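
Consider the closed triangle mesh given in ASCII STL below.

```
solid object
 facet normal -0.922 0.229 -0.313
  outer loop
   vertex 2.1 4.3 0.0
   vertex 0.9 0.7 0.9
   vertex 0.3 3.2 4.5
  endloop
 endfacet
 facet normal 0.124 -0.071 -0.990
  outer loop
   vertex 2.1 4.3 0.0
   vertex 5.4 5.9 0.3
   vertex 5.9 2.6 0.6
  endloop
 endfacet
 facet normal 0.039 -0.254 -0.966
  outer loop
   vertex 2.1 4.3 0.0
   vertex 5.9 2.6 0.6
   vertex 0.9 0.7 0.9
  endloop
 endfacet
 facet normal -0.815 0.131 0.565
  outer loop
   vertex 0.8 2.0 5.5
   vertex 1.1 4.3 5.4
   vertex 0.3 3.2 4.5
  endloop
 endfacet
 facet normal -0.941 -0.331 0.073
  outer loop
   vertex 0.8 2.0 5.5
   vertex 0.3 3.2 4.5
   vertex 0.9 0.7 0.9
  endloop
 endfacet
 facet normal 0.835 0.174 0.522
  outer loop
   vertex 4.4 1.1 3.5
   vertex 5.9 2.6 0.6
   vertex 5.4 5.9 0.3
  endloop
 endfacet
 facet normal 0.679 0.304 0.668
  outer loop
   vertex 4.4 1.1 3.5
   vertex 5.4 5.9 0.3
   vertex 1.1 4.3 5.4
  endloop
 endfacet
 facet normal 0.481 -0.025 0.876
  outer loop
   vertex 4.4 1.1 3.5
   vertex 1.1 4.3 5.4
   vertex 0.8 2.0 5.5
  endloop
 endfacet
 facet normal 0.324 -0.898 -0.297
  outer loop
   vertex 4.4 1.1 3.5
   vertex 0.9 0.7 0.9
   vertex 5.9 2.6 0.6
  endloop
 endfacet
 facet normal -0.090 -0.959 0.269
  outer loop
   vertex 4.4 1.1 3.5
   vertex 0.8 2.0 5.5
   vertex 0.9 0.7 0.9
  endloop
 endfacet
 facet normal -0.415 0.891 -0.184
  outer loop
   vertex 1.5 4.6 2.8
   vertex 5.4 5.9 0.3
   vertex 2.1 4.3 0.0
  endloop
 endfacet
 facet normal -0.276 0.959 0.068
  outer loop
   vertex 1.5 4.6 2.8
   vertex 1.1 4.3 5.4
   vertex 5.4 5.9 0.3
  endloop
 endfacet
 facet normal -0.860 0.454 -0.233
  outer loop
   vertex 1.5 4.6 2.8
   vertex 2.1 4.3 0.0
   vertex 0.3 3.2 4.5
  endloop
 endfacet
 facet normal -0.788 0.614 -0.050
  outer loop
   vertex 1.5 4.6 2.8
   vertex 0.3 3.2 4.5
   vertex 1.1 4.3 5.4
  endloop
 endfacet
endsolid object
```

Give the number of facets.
14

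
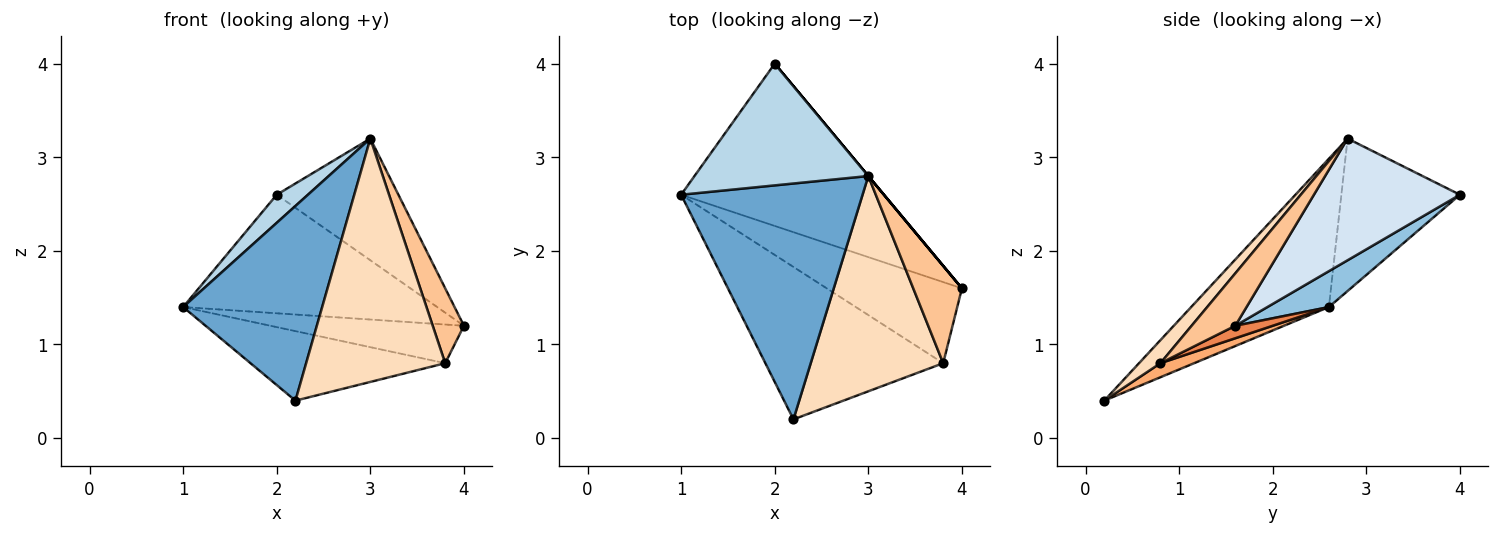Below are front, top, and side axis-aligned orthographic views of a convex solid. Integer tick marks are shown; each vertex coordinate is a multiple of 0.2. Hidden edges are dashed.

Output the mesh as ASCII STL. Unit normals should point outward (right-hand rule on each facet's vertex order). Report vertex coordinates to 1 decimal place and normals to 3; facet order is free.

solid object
 facet normal -0.533 -0.538 0.652
  outer loop
   vertex 3.0 2.8 3.2
   vertex 1.0 2.6 1.4
   vertex 2.2 0.2 0.4
  endloop
 endfacet
 facet normal 0.141 0.584 -0.799
  outer loop
   vertex 2.0 4.0 2.6
   vertex 4.0 1.6 1.2
   vertex 1.0 2.6 1.4
  endloop
 endfacet
 facet normal -0.650 -0.171 0.741
  outer loop
   vertex 2.0 4.0 2.6
   vertex 1.0 2.6 1.4
   vertex 3.0 2.8 3.2
  endloop
 endfacet
 facet normal 0.768 0.640 0.000
  outer loop
   vertex 2.0 4.0 2.6
   vertex 3.0 2.8 3.2
   vertex 4.0 1.6 1.2
  endloop
 endfacet
 facet normal 0.083 0.429 -0.899
  outer loop
   vertex 3.8 0.8 0.8
   vertex 1.0 2.6 1.4
   vertex 4.0 1.6 1.2
  endloop
 endfacet
 facet normal 0.072 0.414 -0.907
  outer loop
   vertex 3.8 0.8 0.8
   vertex 2.2 0.2 0.4
   vertex 1.0 2.6 1.4
  endloop
 endfacet
 facet normal 0.649 -0.464 0.603
  outer loop
   vertex 3.8 0.8 0.8
   vertex 4.0 1.6 1.2
   vertex 3.0 2.8 3.2
  endloop
 endfacet
 facet normal 0.114 -0.744 0.658
  outer loop
   vertex 3.8 0.8 0.8
   vertex 3.0 2.8 3.2
   vertex 2.2 0.2 0.4
  endloop
 endfacet
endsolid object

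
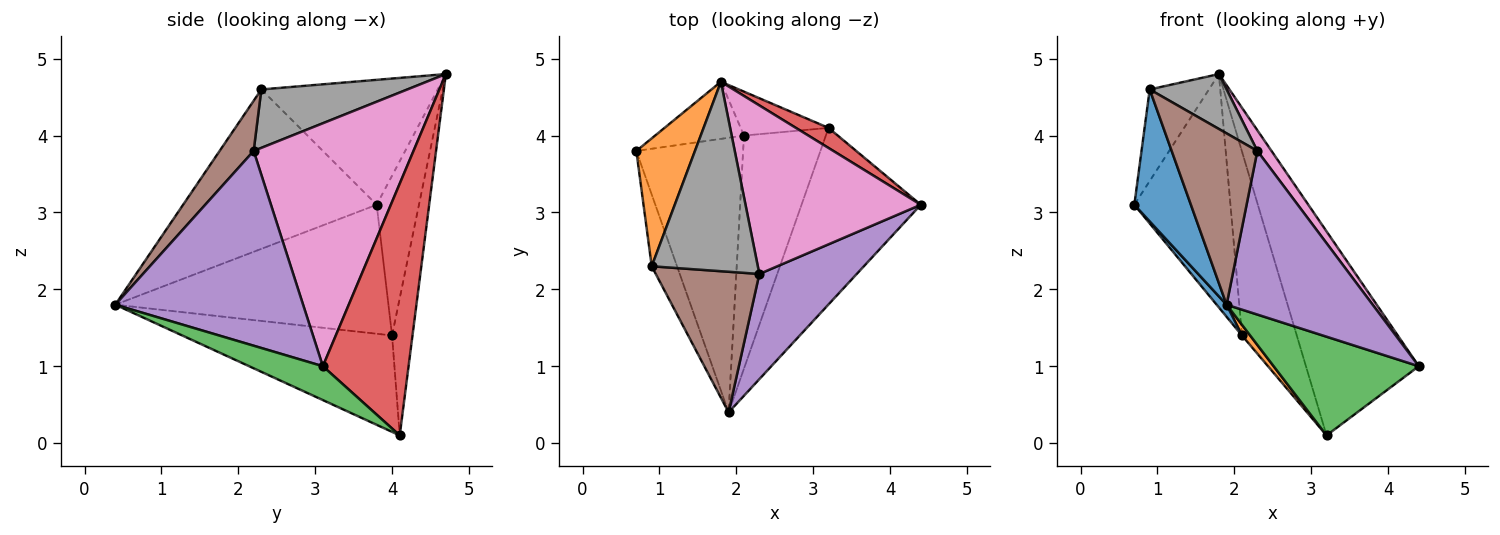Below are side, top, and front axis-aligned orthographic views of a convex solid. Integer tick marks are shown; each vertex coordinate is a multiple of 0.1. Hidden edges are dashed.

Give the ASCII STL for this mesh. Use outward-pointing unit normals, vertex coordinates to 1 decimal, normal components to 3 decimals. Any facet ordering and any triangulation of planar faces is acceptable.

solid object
 facet normal -0.949 -0.277 -0.151
  outer loop
   vertex 0.9 2.3 4.6
   vertex 0.7 3.8 3.1
   vertex 1.9 0.4 1.8
  endloop
 endfacet
 facet normal -0.866 0.291 0.406
  outer loop
   vertex 0.9 2.3 4.6
   vertex 1.8 4.7 4.8
   vertex 0.7 3.8 3.1
  endloop
 endfacet
 facet normal 0.241 -0.474 -0.847
  outer loop
   vertex 3.2 4.1 0.1
   vertex 4.4 3.1 1.0
   vertex 1.9 0.4 1.8
  endloop
 endfacet
 facet normal 0.603 0.794 0.078
  outer loop
   vertex 3.2 4.1 0.1
   vertex 1.8 4.7 4.8
   vertex 4.4 3.1 1.0
  endloop
 endfacet
 facet normal 0.734 -0.571 0.367
  outer loop
   vertex 2.3 2.2 3.8
   vertex 1.9 0.4 1.8
   vertex 4.4 3.1 1.0
  endloop
 endfacet
 facet normal 0.294 -0.739 0.606
  outer loop
   vertex 2.3 2.2 3.8
   vertex 0.9 2.3 4.6
   vertex 1.9 0.4 1.8
  endloop
 endfacet
 facet normal 0.809 -0.072 0.584
  outer loop
   vertex 2.3 2.2 3.8
   vertex 4.4 3.1 1.0
   vertex 1.8 4.7 4.8
  endloop
 endfacet
 facet normal 0.468 -0.246 0.849
  outer loop
   vertex 2.3 2.2 3.8
   vertex 1.8 4.7 4.8
   vertex 0.9 2.3 4.6
  endloop
 endfacet
 facet normal -0.393 0.893 -0.219
  outer loop
   vertex 2.1 4.0 1.4
   vertex 0.7 3.8 3.1
   vertex 1.8 4.7 4.8
  endloop
 endfacet
 facet normal -0.341 0.914 -0.218
  outer loop
   vertex 2.1 4.0 1.4
   vertex 1.8 4.7 4.8
   vertex 3.2 4.1 0.1
  endloop
 endfacet
 facet normal -0.770 -0.028 -0.637
  outer loop
   vertex 2.1 4.0 1.4
   vertex 1.9 0.4 1.8
   vertex 0.7 3.8 3.1
  endloop
 endfacet
 facet normal -0.762 -0.030 -0.647
  outer loop
   vertex 2.1 4.0 1.4
   vertex 3.2 4.1 0.1
   vertex 1.9 0.4 1.8
  endloop
 endfacet
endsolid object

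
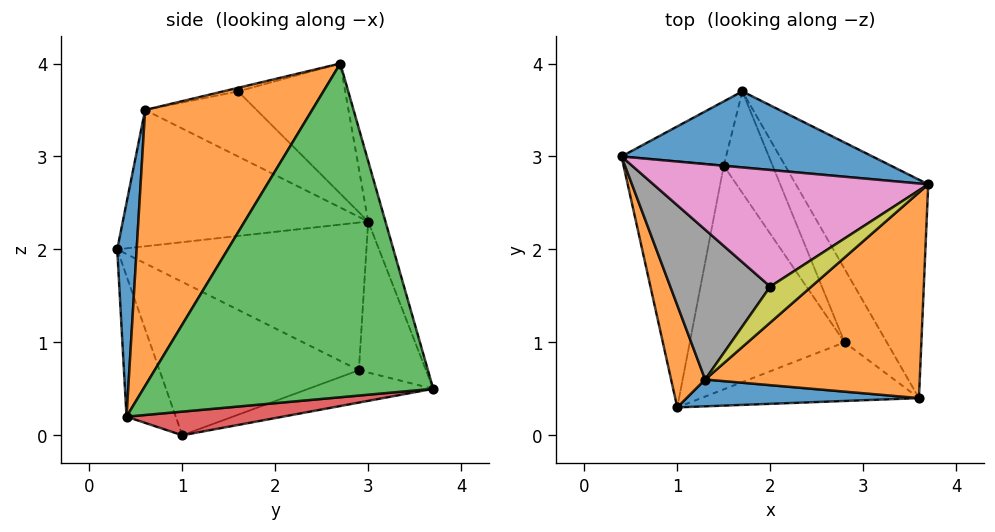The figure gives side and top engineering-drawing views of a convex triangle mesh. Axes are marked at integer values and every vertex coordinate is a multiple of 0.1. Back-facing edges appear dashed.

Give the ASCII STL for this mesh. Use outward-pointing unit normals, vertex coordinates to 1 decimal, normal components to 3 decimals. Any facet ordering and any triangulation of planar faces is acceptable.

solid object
 facet normal -0.075 0.947 0.314
  outer loop
   vertex 1.7 3.7 0.5
   vertex 0.4 3.0 2.3
   vertex 3.7 2.7 4.0
  endloop
 endfacet
 facet normal -0.943 -0.236 0.236
  outer loop
   vertex 1.3 0.6 3.5
   vertex 0.4 3.0 2.3
   vertex 1.0 0.3 2.0
  endloop
 endfacet
 facet normal -0.687 -0.215 -0.694
  outer loop
   vertex 1.5 2.9 0.7
   vertex 2.8 1.0 0.0
   vertex 1.0 0.3 2.0
  endloop
 endfacet
 facet normal -0.551 -0.070 -0.832
  outer loop
   vertex 1.5 2.9 0.7
   vertex 1.7 3.7 0.5
   vertex 2.8 1.0 0.0
  endloop
 endfacet
 facet normal -0.822 -0.121 -0.557
  outer loop
   vertex 1.5 2.9 0.7
   vertex 1.0 0.3 2.0
   vertex 0.4 3.0 2.3
  endloop
 endfacet
 facet normal -0.821 0.063 -0.568
  outer loop
   vertex 1.5 2.9 0.7
   vertex 0.4 3.0 2.3
   vertex 1.7 3.7 0.5
  endloop
 endfacet
 facet normal -0.395 0.383 0.835
  outer loop
   vertex 2.0 1.6 3.7
   vertex 3.7 2.7 4.0
   vertex 0.4 3.0 2.3
  endloop
 endfacet
 facet normal -0.534 0.210 0.819
  outer loop
   vertex 2.0 1.6 3.7
   vertex 0.4 3.0 2.3
   vertex 1.3 0.6 3.5
  endloop
 endfacet
 facet normal -0.085 -0.138 0.987
  outer loop
   vertex 2.0 1.6 3.7
   vertex 1.3 0.6 3.5
   vertex 3.7 2.7 4.0
  endloop
 endfacet
 facet normal -0.383 -0.708 -0.593
  outer loop
   vertex 3.6 0.4 0.2
   vertex 1.0 0.3 2.0
   vertex 2.8 1.0 0.0
  endloop
 endfacet
 facet normal 0.151 -0.975 0.165
  outer loop
   vertex 3.6 0.4 0.2
   vertex 1.3 0.6 3.5
   vertex 1.0 0.3 2.0
  endloop
 endfacet
 facet normal 0.545 -0.724 0.424
  outer loop
   vertex 3.6 0.4 0.2
   vertex 3.7 2.7 4.0
   vertex 1.3 0.6 3.5
  endloop
 endfacet
 facet normal 0.808 0.494 -0.320
  outer loop
   vertex 3.6 0.4 0.2
   vertex 1.7 3.7 0.5
   vertex 3.7 2.7 4.0
  endloop
 endfacet
 facet normal 0.460 0.339 -0.821
  outer loop
   vertex 3.6 0.4 0.2
   vertex 2.8 1.0 0.0
   vertex 1.7 3.7 0.5
  endloop
 endfacet
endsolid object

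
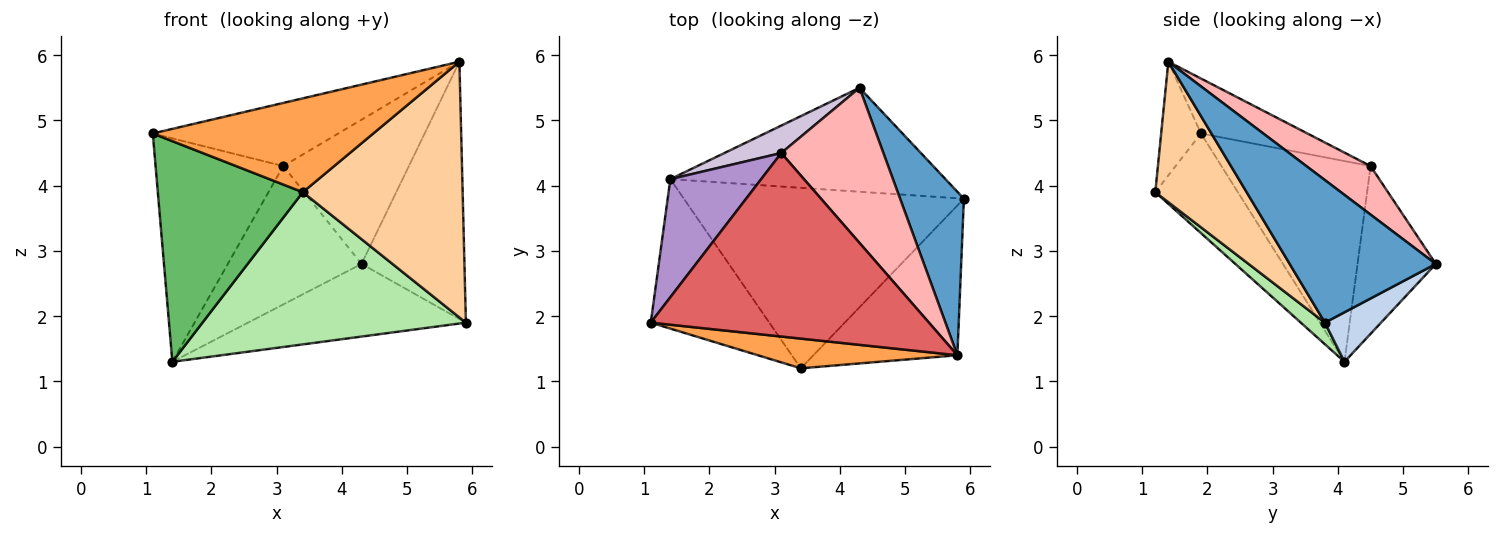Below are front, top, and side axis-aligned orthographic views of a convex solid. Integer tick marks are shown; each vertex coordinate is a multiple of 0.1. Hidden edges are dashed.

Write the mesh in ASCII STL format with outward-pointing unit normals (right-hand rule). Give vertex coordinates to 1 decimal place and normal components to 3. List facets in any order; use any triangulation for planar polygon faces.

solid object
 facet normal 0.768 0.541 0.344
  outer loop
   vertex 4.3 5.5 2.8
   vertex 5.8 1.4 5.9
   vertex 5.9 3.8 1.9
  endloop
 endfacet
 facet normal 0.146 0.567 -0.811
  outer loop
   vertex 1.4 4.1 1.3
   vertex 4.3 5.5 2.8
   vertex 5.9 3.8 1.9
  endloop
 endfacet
 facet normal -0.170 -0.940 0.297
  outer loop
   vertex 3.4 1.2 3.9
   vertex 5.8 1.4 5.9
   vertex 1.1 1.9 4.8
  endloop
 endfacet
 facet normal 0.442 -0.774 -0.453
  outer loop
   vertex 3.4 1.2 3.9
   vertex 5.9 3.8 1.9
   vertex 5.8 1.4 5.9
  endloop
 endfacet
 facet normal -0.426 -0.749 -0.507
  outer loop
   vertex 3.4 1.2 3.9
   vertex 1.1 1.9 4.8
   vertex 1.4 4.1 1.3
  endloop
 endfacet
 facet normal 0.059 -0.644 -0.763
  outer loop
   vertex 3.4 1.2 3.9
   vertex 1.4 4.1 1.3
   vertex 5.9 3.8 1.9
  endloop
 endfacet
 facet normal -0.184 0.320 0.930
  outer loop
   vertex 3.1 4.5 4.3
   vertex 1.1 1.9 4.8
   vertex 5.8 1.4 5.9
  endloop
 endfacet
 facet normal 0.329 0.643 0.692
  outer loop
   vertex 3.1 4.5 4.3
   vertex 5.8 1.4 5.9
   vertex 4.3 5.5 2.8
  endloop
 endfacet
 facet normal -0.718 0.615 0.325
  outer loop
   vertex 3.1 4.5 4.3
   vertex 1.4 4.1 1.3
   vertex 1.1 1.9 4.8
  endloop
 endfacet
 facet normal -0.498 0.851 0.169
  outer loop
   vertex 3.1 4.5 4.3
   vertex 4.3 5.5 2.8
   vertex 1.4 4.1 1.3
  endloop
 endfacet
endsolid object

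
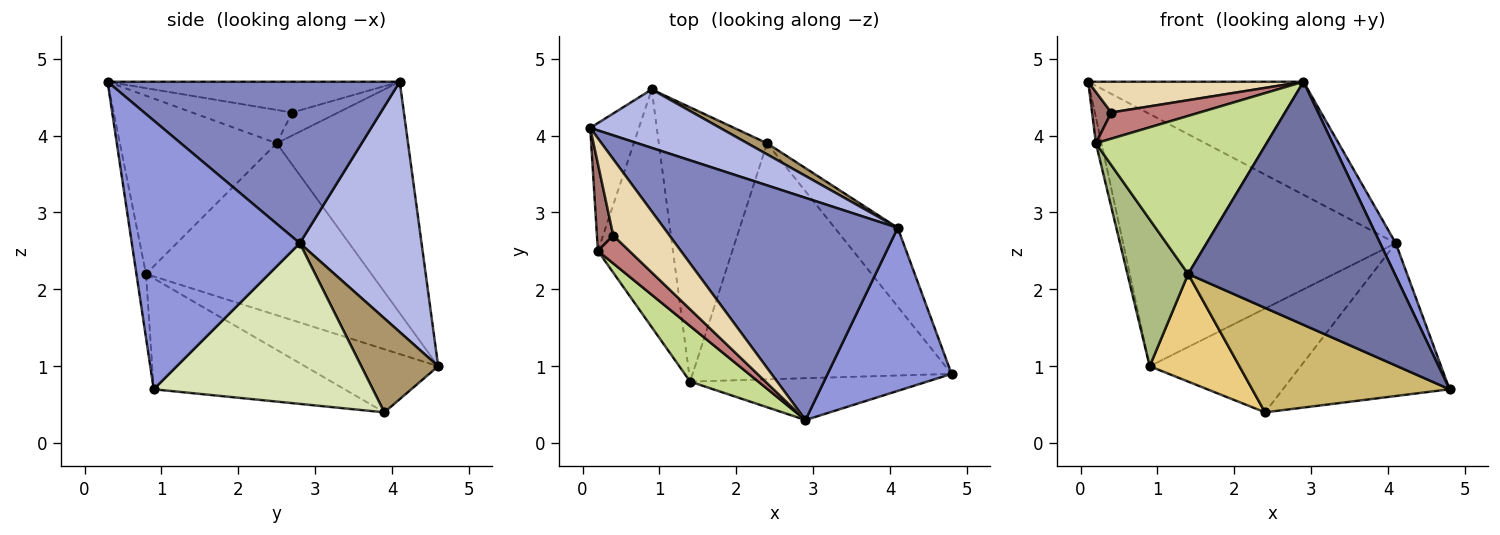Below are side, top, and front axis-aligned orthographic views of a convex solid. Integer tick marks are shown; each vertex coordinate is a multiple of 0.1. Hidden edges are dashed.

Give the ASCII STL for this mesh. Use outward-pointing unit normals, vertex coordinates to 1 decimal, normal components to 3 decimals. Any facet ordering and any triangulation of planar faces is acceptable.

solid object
 facet normal -0.046 -0.984 -0.169
  outer loop
   vertex 1.4 0.8 2.2
   vertex 4.8 0.9 0.7
   vertex 2.9 0.3 4.7
  endloop
 endfacet
 facet normal 0.524 0.386 0.759
  outer loop
   vertex 4.1 2.8 2.6
   vertex 0.1 4.1 4.7
   vertex 2.9 0.3 4.7
  endloop
 endfacet
 facet normal 0.905 -0.084 0.417
  outer loop
   vertex 4.1 2.8 2.6
   vertex 2.9 0.3 4.7
   vertex 4.8 0.9 0.7
  endloop
 endfacet
 facet normal 0.399 0.893 0.207
  outer loop
   vertex 4.1 2.8 2.6
   vertex 0.9 4.6 1.0
   vertex 0.1 4.1 4.7
  endloop
 endfacet
 facet normal -0.978 0.042 -0.206
  outer loop
   vertex 0.2 2.5 3.9
   vertex 0.1 4.1 4.7
   vertex 0.9 4.6 1.0
  endloop
 endfacet
 facet normal -0.890 -0.240 -0.388
  outer loop
   vertex 0.2 2.5 3.9
   vertex 0.9 4.6 1.0
   vertex 1.4 0.8 2.2
  endloop
 endfacet
 facet normal -0.655 -0.713 0.250
  outer loop
   vertex 0.2 2.5 3.9
   vertex 1.4 0.8 2.2
   vertex 2.9 0.3 4.7
  endloop
 endfacet
 facet normal 0.760 0.578 -0.298
  outer loop
   vertex 2.4 3.9 0.4
   vertex 4.1 2.8 2.6
   vertex 4.8 0.9 0.7
  endloop
 endfacet
 facet normal 0.452 0.887 0.094
  outer loop
   vertex 2.4 3.9 0.4
   vertex 0.9 4.6 1.0
   vertex 4.1 2.8 2.6
  endloop
 endfacet
 facet normal -0.365 -0.377 -0.852
  outer loop
   vertex 2.4 3.9 0.4
   vertex 4.8 0.9 0.7
   vertex 1.4 0.8 2.2
  endloop
 endfacet
 facet normal -0.477 -0.321 -0.818
  outer loop
   vertex 2.4 3.9 0.4
   vertex 1.4 0.8 2.2
   vertex 0.9 4.6 1.0
  endloop
 endfacet
 facet normal -0.452 -0.333 0.827
  outer loop
   vertex 0.4 2.7 4.3
   vertex 2.9 0.3 4.7
   vertex 0.1 4.1 4.7
  endloop
 endfacet
 facet normal -0.773 -0.322 0.547
  outer loop
   vertex 0.4 2.7 4.3
   vertex 0.1 4.1 4.7
   vertex 0.2 2.5 3.9
  endloop
 endfacet
 facet normal -0.612 -0.541 0.577
  outer loop
   vertex 0.4 2.7 4.3
   vertex 0.2 2.5 3.9
   vertex 2.9 0.3 4.7
  endloop
 endfacet
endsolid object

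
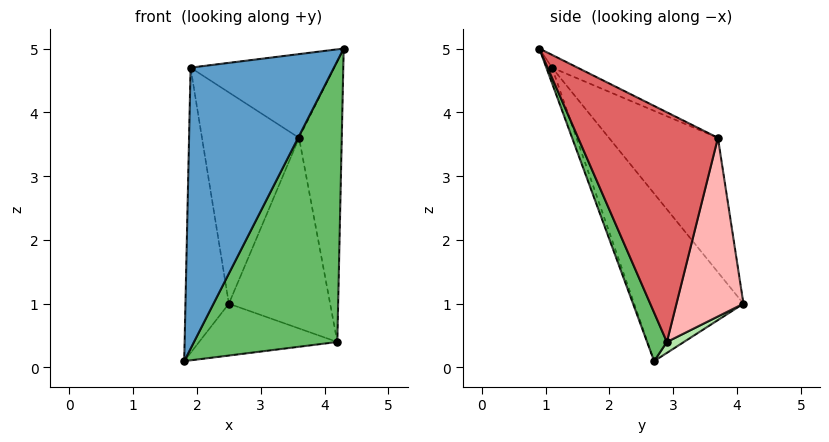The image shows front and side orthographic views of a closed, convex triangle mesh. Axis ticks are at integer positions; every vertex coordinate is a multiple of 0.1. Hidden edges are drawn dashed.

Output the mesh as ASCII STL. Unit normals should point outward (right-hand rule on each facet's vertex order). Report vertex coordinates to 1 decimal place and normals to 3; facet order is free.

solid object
 facet normal -0.038 -0.944 -0.328
  outer loop
   vertex 1.9 1.1 4.7
   vertex 1.8 2.7 0.1
   vertex 4.3 0.9 5.0
  endloop
 endfacet
 facet normal -0.077 0.431 0.899
  outer loop
   vertex 1.9 1.1 4.7
   vertex 4.3 0.9 5.0
   vertex 3.6 3.7 3.6
  endloop
 endfacet
 facet normal -0.919 0.365 0.147
  outer loop
   vertex 1.9 1.1 4.7
   vertex 2.5 4.1 1.0
   vertex 1.8 2.7 0.1
  endloop
 endfacet
 facet normal -0.689 0.614 0.386
  outer loop
   vertex 1.9 1.1 4.7
   vertex 3.6 3.7 3.6
   vertex 2.5 4.1 1.0
  endloop
 endfacet
 facet normal 0.125 -0.909 -0.398
  outer loop
   vertex 4.2 2.9 0.4
   vertex 4.3 0.9 5.0
   vertex 1.8 2.7 0.1
  endloop
 endfacet
 facet normal 0.064 0.517 -0.854
  outer loop
   vertex 4.2 2.9 0.4
   vertex 1.8 2.7 0.1
   vertex 2.5 4.1 1.0
  endloop
 endfacet
 facet normal 0.951 0.291 0.106
  outer loop
   vertex 4.2 2.9 0.4
   vertex 3.6 3.7 3.6
   vertex 4.3 0.9 5.0
  endloop
 endfacet
 facet normal 0.549 0.829 -0.105
  outer loop
   vertex 4.2 2.9 0.4
   vertex 2.5 4.1 1.0
   vertex 3.6 3.7 3.6
  endloop
 endfacet
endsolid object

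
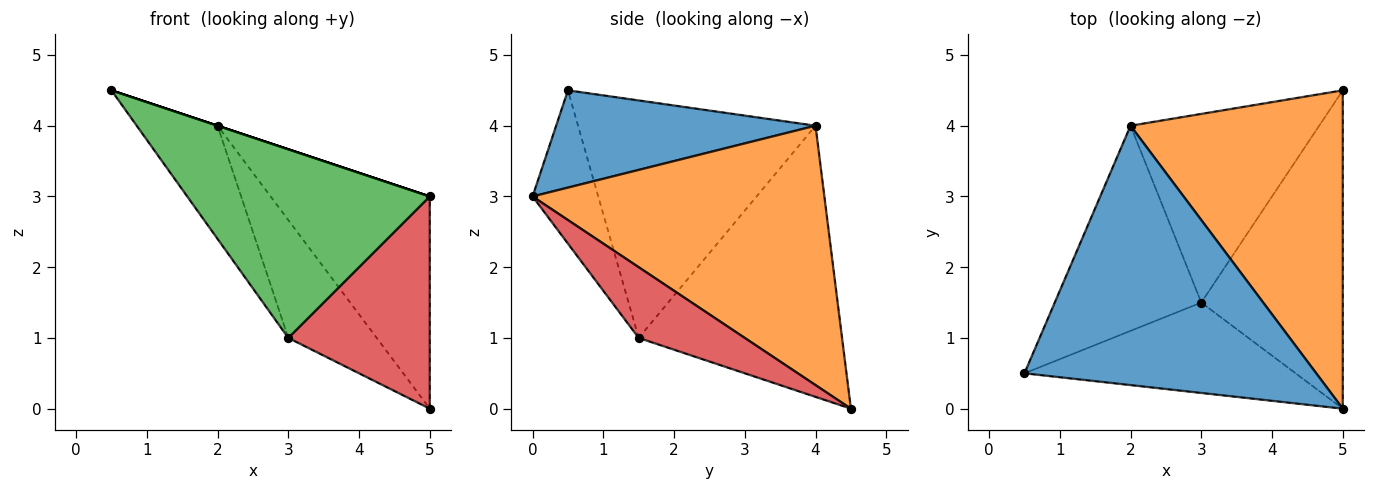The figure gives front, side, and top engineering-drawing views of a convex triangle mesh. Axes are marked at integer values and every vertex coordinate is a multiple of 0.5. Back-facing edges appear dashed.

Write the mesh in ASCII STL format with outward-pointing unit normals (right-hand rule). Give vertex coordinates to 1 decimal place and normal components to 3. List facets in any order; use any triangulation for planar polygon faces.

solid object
 facet normal 0.316 0.000 0.949
  outer loop
   vertex 2.0 4.0 4.0
   vertex 0.5 0.5 4.5
   vertex 5.0 0.0 3.0
  endloop
 endfacet
 facet normal 0.713 0.389 0.583
  outer loop
   vertex 2.0 4.0 4.0
   vertex 5.0 0.0 3.0
   vertex 5.0 4.5 0.0
  endloop
 endfacet
 facet normal -0.237 -0.876 -0.420
  outer loop
   vertex 3.0 1.5 1.0
   vertex 5.0 0.0 3.0
   vertex 0.5 0.5 4.5
  endloop
 endfacet
 facet normal 0.384 -0.512 -0.768
  outer loop
   vertex 3.0 1.5 1.0
   vertex 5.0 4.5 0.0
   vertex 5.0 0.0 3.0
  endloop
 endfacet
 facet normal -0.817 0.278 -0.504
  outer loop
   vertex 3.0 1.5 1.0
   vertex 0.5 0.5 4.5
   vertex 2.0 4.0 4.0
  endloop
 endfacet
 facet normal -0.773 0.336 -0.538
  outer loop
   vertex 3.0 1.5 1.0
   vertex 2.0 4.0 4.0
   vertex 5.0 4.5 0.0
  endloop
 endfacet
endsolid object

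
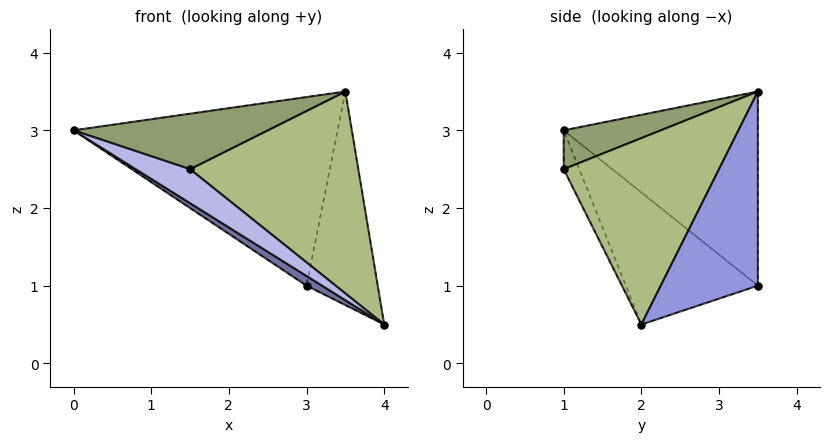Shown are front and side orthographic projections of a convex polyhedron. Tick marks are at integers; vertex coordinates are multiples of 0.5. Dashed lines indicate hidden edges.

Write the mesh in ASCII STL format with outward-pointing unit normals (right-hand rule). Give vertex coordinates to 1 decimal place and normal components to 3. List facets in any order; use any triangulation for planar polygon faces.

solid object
 facet normal -0.518 -0.061 -0.853
  outer loop
   vertex 3.0 3.5 1.0
   vertex 4.0 2.0 0.5
   vertex 0.0 1.0 3.0
  endloop
 endfacet
 facet normal -0.588 0.800 0.118
  outer loop
   vertex 3.5 3.5 3.5
   vertex 3.0 3.5 1.0
   vertex 0.0 1.0 3.0
  endloop
 endfacet
 facet normal 0.796 0.584 -0.159
  outer loop
   vertex 3.5 3.5 3.5
   vertex 4.0 2.0 0.5
   vertex 3.0 3.5 1.0
  endloop
 endfacet
 facet normal -0.212 -0.742 -0.636
  outer loop
   vertex 1.5 1.0 2.5
   vertex 0.0 1.0 3.0
   vertex 4.0 2.0 0.5
  endloop
 endfacet
 facet normal 0.267 -0.535 0.802
  outer loop
   vertex 1.5 1.0 2.5
   vertex 3.5 3.5 3.5
   vertex 0.0 1.0 3.0
  endloop
 endfacet
 facet normal 0.611 -0.662 0.433
  outer loop
   vertex 1.5 1.0 2.5
   vertex 4.0 2.0 0.5
   vertex 3.5 3.5 3.5
  endloop
 endfacet
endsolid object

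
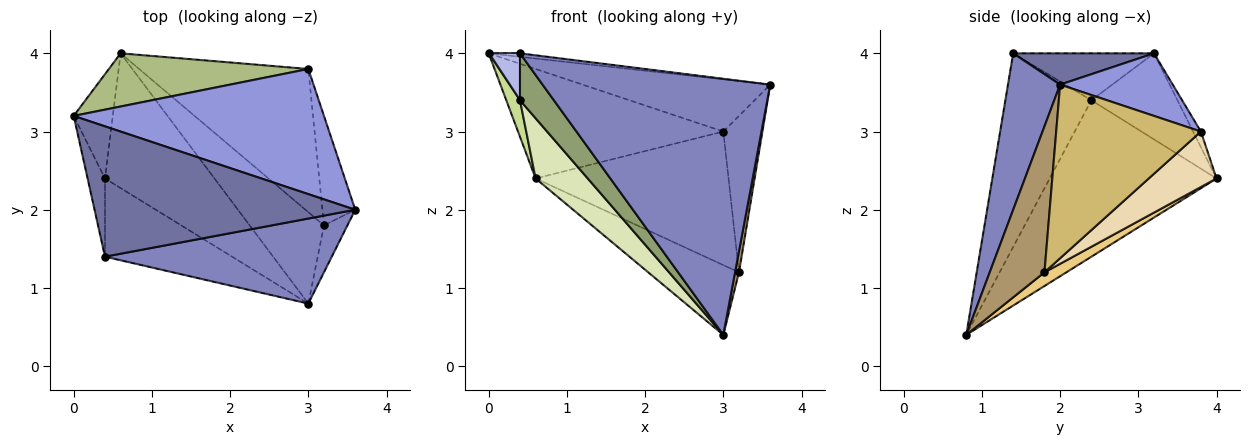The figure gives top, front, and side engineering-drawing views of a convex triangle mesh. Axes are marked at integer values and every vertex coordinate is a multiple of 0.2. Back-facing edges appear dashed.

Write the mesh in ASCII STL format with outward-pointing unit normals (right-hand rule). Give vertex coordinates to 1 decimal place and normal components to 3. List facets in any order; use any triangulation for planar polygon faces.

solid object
 facet normal 0.119 0.026 0.993
  outer loop
   vertex 0.4 1.4 4.0
   vertex 3.6 2.0 3.6
   vertex 0.0 3.2 4.0
  endloop
 endfacet
 facet normal 0.212 -0.927 0.308
  outer loop
   vertex 3.0 0.8 0.4
   vertex 3.6 2.0 3.6
   vertex 0.4 1.4 4.0
  endloop
 endfacet
 facet normal 0.225 0.375 0.899
  outer loop
   vertex 3.0 3.8 3.0
   vertex 0.0 3.2 4.0
   vertex 3.6 2.0 3.6
  endloop
 endfacet
 facet normal -0.918 -0.204 -0.340
  outer loop
   vertex 0.4 2.4 3.4
   vertex 0.4 1.4 4.0
   vertex 0.0 3.2 4.0
  endloop
 endfacet
 facet normal -0.794 -0.313 -0.521
  outer loop
   vertex 0.4 2.4 3.4
   vertex 3.0 0.8 0.4
   vertex 0.4 1.4 4.0
  endloop
 endfacet
 facet normal -0.034 0.899 0.437
  outer loop
   vertex 0.6 4.0 2.4
   vertex 0.0 3.2 4.0
   vertex 3.0 3.8 3.0
  endloop
 endfacet
 facet normal -0.901 -0.143 -0.410
  outer loop
   vertex 0.6 4.0 2.4
   vertex 0.4 2.4 3.4
   vertex 0.0 3.2 4.0
  endloop
 endfacet
 facet normal -0.794 -0.248 -0.556
  outer loop
   vertex 0.6 4.0 2.4
   vertex 3.0 0.8 0.4
   vertex 0.4 2.4 3.4
  endloop
 endfacet
 facet normal 0.985 -0.070 -0.158
  outer loop
   vertex 3.2 1.8 1.2
   vertex 3.6 2.0 3.6
   vertex 3.0 0.8 0.4
  endloop
 endfacet
 facet normal 0.950 0.257 -0.180
  outer loop
   vertex 3.2 1.8 1.2
   vertex 3.0 3.8 3.0
   vertex 3.6 2.0 3.6
  endloop
 endfacet
 facet normal 0.145 0.600 -0.787
  outer loop
   vertex 3.2 1.8 1.2
   vertex 3.0 0.8 0.4
   vertex 0.6 4.0 2.4
  endloop
 endfacet
 facet normal 0.233 0.663 -0.711
  outer loop
   vertex 3.2 1.8 1.2
   vertex 0.6 4.0 2.4
   vertex 3.0 3.8 3.0
  endloop
 endfacet
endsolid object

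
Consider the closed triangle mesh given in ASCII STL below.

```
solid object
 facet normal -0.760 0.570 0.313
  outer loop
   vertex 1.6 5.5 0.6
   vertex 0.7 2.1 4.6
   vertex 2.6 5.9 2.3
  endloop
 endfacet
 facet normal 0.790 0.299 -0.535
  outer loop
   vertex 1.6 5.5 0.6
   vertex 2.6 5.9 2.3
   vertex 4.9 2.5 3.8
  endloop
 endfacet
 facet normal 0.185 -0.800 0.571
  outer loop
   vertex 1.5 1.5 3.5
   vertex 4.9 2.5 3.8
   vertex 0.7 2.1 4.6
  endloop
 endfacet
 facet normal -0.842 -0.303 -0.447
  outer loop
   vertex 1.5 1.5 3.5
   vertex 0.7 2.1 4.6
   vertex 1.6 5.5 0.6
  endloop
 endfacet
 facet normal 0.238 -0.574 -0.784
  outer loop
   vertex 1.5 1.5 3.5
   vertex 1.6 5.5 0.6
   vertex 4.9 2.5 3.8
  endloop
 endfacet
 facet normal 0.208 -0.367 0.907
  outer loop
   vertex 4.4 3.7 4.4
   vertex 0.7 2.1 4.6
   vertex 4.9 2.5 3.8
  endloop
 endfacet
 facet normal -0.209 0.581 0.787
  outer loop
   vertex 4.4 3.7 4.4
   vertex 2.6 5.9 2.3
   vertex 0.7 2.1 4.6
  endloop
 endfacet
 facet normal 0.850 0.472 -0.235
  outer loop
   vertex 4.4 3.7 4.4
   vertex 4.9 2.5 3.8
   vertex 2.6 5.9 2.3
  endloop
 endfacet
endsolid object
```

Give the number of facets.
8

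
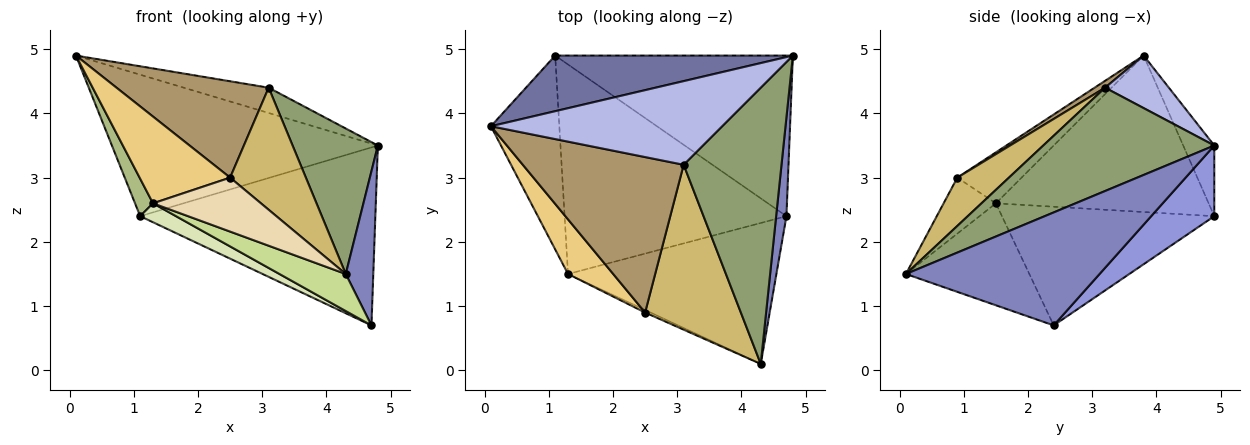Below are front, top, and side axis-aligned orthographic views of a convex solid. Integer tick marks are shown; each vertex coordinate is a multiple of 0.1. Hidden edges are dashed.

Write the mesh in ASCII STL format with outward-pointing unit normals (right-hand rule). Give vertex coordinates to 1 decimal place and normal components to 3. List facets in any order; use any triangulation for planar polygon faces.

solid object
 facet normal -0.108 0.925 0.364
  outer loop
   vertex 1.1 4.9 2.4
   vertex 0.1 3.8 4.9
   vertex 4.8 4.9 3.5
  endloop
 endfacet
 facet normal 0.986 -0.140 0.090
  outer loop
   vertex 4.7 2.4 0.7
   vertex 4.8 4.9 3.5
   vertex 4.3 0.1 1.5
  endloop
 endfacet
 facet normal 0.195 0.728 -0.657
  outer loop
   vertex 4.7 2.4 0.7
   vertex 1.1 4.9 2.4
   vertex 4.8 4.9 3.5
  endloop
 endfacet
 facet normal 0.212 0.283 0.935
  outer loop
   vertex 3.1 3.2 4.4
   vertex 4.8 4.9 3.5
   vertex 0.1 3.8 4.9
  endloop
 endfacet
 facet normal 0.683 -0.340 0.646
  outer loop
   vertex 3.1 3.2 4.4
   vertex 4.3 0.1 1.5
   vertex 4.8 4.9 3.5
  endloop
 endfacet
 facet normal -0.914 -0.077 -0.399
  outer loop
   vertex 1.3 1.5 2.6
   vertex 0.1 3.8 4.9
   vertex 1.1 4.9 2.4
  endloop
 endfacet
 facet normal -0.428 -0.230 -0.874
  outer loop
   vertex 1.3 1.5 2.6
   vertex 4.7 2.4 0.7
   vertex 4.3 0.1 1.5
  endloop
 endfacet
 facet normal -0.470 -0.079 -0.879
  outer loop
   vertex 1.3 1.5 2.6
   vertex 1.1 4.9 2.4
   vertex 4.7 2.4 0.7
  endloop
 endfacet
 facet normal 0.036 -0.526 0.849
  outer loop
   vertex 2.5 0.9 3.0
   vertex 3.1 3.2 4.4
   vertex 0.1 3.8 4.9
  endloop
 endfacet
 facet normal 0.376 -0.551 0.745
  outer loop
   vertex 2.5 0.9 3.0
   vertex 4.3 0.1 1.5
   vertex 3.1 3.2 4.4
  endloop
 endfacet
 facet normal -0.515 -0.725 0.457
  outer loop
   vertex 2.5 0.9 3.0
   vertex 0.1 3.8 4.9
   vertex 1.3 1.5 2.6
  endloop
 endfacet
 facet normal -0.435 -0.899 -0.043
  outer loop
   vertex 2.5 0.9 3.0
   vertex 1.3 1.5 2.6
   vertex 4.3 0.1 1.5
  endloop
 endfacet
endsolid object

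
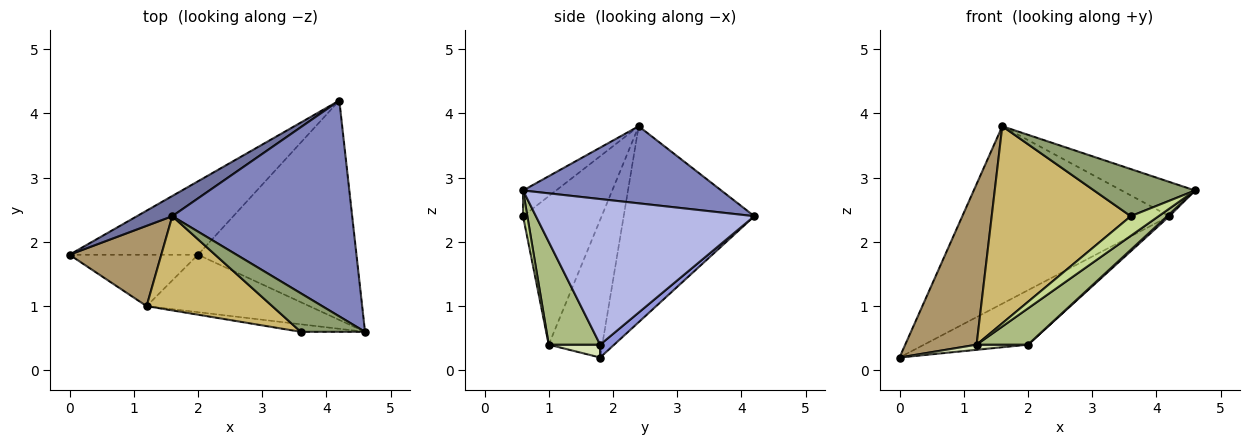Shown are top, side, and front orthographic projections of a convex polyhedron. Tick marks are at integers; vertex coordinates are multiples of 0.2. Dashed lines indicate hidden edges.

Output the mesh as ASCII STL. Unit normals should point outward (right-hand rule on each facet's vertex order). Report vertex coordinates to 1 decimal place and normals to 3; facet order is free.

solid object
 facet normal -0.531 0.842 0.096
  outer loop
   vertex 1.6 2.4 3.8
   vertex 4.2 4.2 2.4
   vertex 0.0 1.8 0.2
  endloop
 endfacet
 facet normal 0.390 0.144 0.910
  outer loop
   vertex 1.6 2.4 3.8
   vertex 4.6 0.6 2.8
   vertex 4.2 4.2 2.4
  endloop
 endfacet
 facet normal 0.080 0.594 -0.801
  outer loop
   vertex 2.0 1.8 0.4
   vertex 0.0 1.8 0.2
   vertex 4.2 4.2 2.4
  endloop
 endfacet
 facet normal 0.677 -0.007 -0.736
  outer loop
   vertex 2.0 1.8 0.4
   vertex 4.2 4.2 2.4
   vertex 4.6 0.6 2.8
  endloop
 endfacet
 facet normal -0.246 -0.750 0.614
  outer loop
   vertex 3.6 0.6 2.4
   vertex 4.6 0.6 2.8
   vertex 1.6 2.4 3.8
  endloop
 endfacet
 facet normal 0.471 -0.471 -0.746
  outer loop
   vertex 1.2 1.0 0.4
   vertex 2.0 1.8 0.4
   vertex 4.6 0.6 2.8
  endloop
 endfacet
 facet normal 0.142 -0.924 -0.355
  outer loop
   vertex 1.2 1.0 0.4
   vertex 4.6 0.6 2.8
   vertex 3.6 0.6 2.4
  endloop
 endfacet
 facet normal 0.099 -0.099 -0.990
  outer loop
   vertex 1.2 1.0 0.4
   vertex 0.0 1.8 0.2
   vertex 2.0 1.8 0.4
  endloop
 endfacet
 facet normal -0.557 -0.743 0.371
  outer loop
   vertex 1.2 1.0 0.4
   vertex 1.6 2.4 3.8
   vertex 0.0 1.8 0.2
  endloop
 endfacet
 facet normal -0.454 -0.804 0.384
  outer loop
   vertex 1.2 1.0 0.4
   vertex 3.6 0.6 2.4
   vertex 1.6 2.4 3.8
  endloop
 endfacet
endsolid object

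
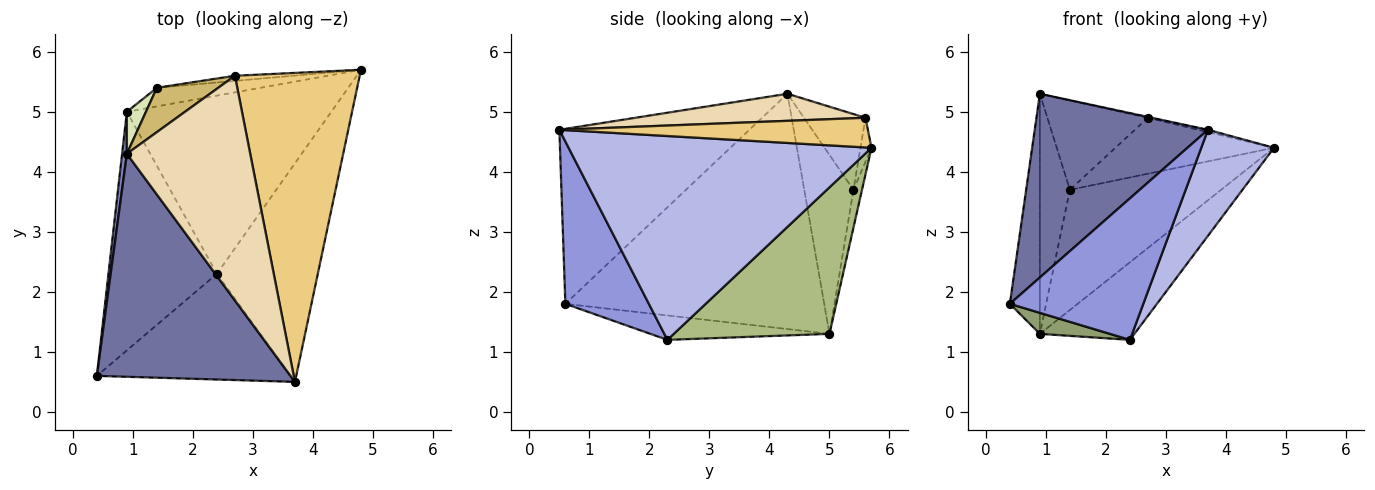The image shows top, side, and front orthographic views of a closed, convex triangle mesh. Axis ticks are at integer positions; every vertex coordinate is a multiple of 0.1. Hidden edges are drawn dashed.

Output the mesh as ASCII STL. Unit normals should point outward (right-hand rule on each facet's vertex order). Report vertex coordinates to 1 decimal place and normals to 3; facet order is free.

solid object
 facet normal -0.572 -0.522 0.633
  outer loop
   vertex 0.9 4.3 5.3
   vertex 0.4 0.6 1.8
   vertex 3.7 0.5 4.7
  endloop
 endfacet
 facet normal -0.993 0.115 0.020
  outer loop
   vertex 0.9 5.0 1.3
   vertex 0.4 0.6 1.8
   vertex 0.9 4.3 5.3
  endloop
 endfacet
 facet normal 0.448 -0.716 -0.535
  outer loop
   vertex 2.4 2.3 1.2
   vertex 3.7 0.5 4.7
   vertex 0.4 0.6 1.8
  endloop
 endfacet
 facet normal 0.876 -0.210 -0.434
  outer loop
   vertex 2.4 2.3 1.2
   vertex 4.8 5.7 4.4
   vertex 3.7 0.5 4.7
  endloop
 endfacet
 facet normal -0.219 -0.086 -0.972
  outer loop
   vertex 2.4 2.3 1.2
   vertex 0.4 0.6 1.8
   vertex 0.9 5.0 1.3
  endloop
 endfacet
 facet normal 0.549 0.333 -0.766
  outer loop
   vertex 2.4 2.3 1.2
   vertex 0.9 5.0 1.3
   vertex 4.8 5.7 4.4
  endloop
 endfacet
 facet normal -0.056 0.987 -0.153
  outer loop
   vertex 1.4 5.4 3.7
   vertex 4.8 5.7 4.4
   vertex 0.9 5.0 1.3
  endloop
 endfacet
 facet normal -0.850 0.518 0.091
  outer loop
   vertex 1.4 5.4 3.7
   vertex 0.9 5.0 1.3
   vertex 0.9 4.3 5.3
  endloop
 endfacet
 facet normal -0.069 0.993 -0.091
  outer loop
   vertex 2.7 5.6 4.9
   vertex 4.8 5.7 4.4
   vertex 1.4 5.4 3.7
  endloop
 endfacet
 facet normal -0.481 0.785 0.390
  outer loop
   vertex 2.7 5.6 4.9
   vertex 1.4 5.4 3.7
   vertex 0.9 4.3 5.3
  endloop
 endfacet
 facet normal 0.231 0.007 0.973
  outer loop
   vertex 2.7 5.6 4.9
   vertex 3.7 0.5 4.7
   vertex 4.8 5.7 4.4
  endloop
 endfacet
 facet normal 0.214 0.004 0.977
  outer loop
   vertex 2.7 5.6 4.9
   vertex 0.9 4.3 5.3
   vertex 3.7 0.5 4.7
  endloop
 endfacet
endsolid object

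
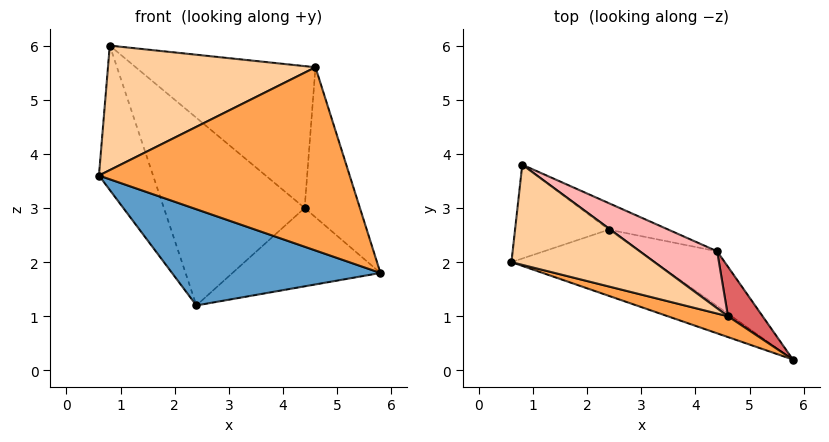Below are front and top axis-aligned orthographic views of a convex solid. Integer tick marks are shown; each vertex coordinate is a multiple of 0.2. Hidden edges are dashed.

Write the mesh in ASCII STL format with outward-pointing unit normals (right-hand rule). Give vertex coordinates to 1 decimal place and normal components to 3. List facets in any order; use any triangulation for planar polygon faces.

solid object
 facet normal -0.434 -0.742 -0.511
  outer loop
   vertex 2.4 2.6 1.2
   vertex 5.8 0.2 1.8
   vertex 0.6 2.0 3.6
  endloop
 endfacet
 facet normal -0.709 0.591 -0.384
  outer loop
   vertex 2.4 2.6 1.2
   vertex 0.6 2.0 3.6
   vertex 0.8 3.8 6.0
  endloop
 endfacet
 facet normal -0.292 -0.950 0.108
  outer loop
   vertex 4.6 1.0 5.6
   vertex 0.6 2.0 3.6
   vertex 5.8 0.2 1.8
  endloop
 endfacet
 facet normal -0.453 -0.695 0.559
  outer loop
   vertex 4.6 1.0 5.6
   vertex 0.8 3.8 6.0
   vertex 0.6 2.0 3.6
  endloop
 endfacet
 facet normal 0.562 0.678 -0.474
  outer loop
   vertex 4.4 2.2 3.0
   vertex 5.8 0.2 1.8
   vertex 2.4 2.6 1.2
  endloop
 endfacet
 facet normal 0.308 0.942 -0.133
  outer loop
   vertex 4.4 2.2 3.0
   vertex 2.4 2.6 1.2
   vertex 0.8 3.8 6.0
  endloop
 endfacet
 facet normal 0.852 0.498 0.164
  outer loop
   vertex 4.4 2.2 3.0
   vertex 4.6 1.0 5.6
   vertex 5.8 0.2 1.8
  endloop
 endfacet
 facet normal 0.586 0.752 0.302
  outer loop
   vertex 4.4 2.2 3.0
   vertex 0.8 3.8 6.0
   vertex 4.6 1.0 5.6
  endloop
 endfacet
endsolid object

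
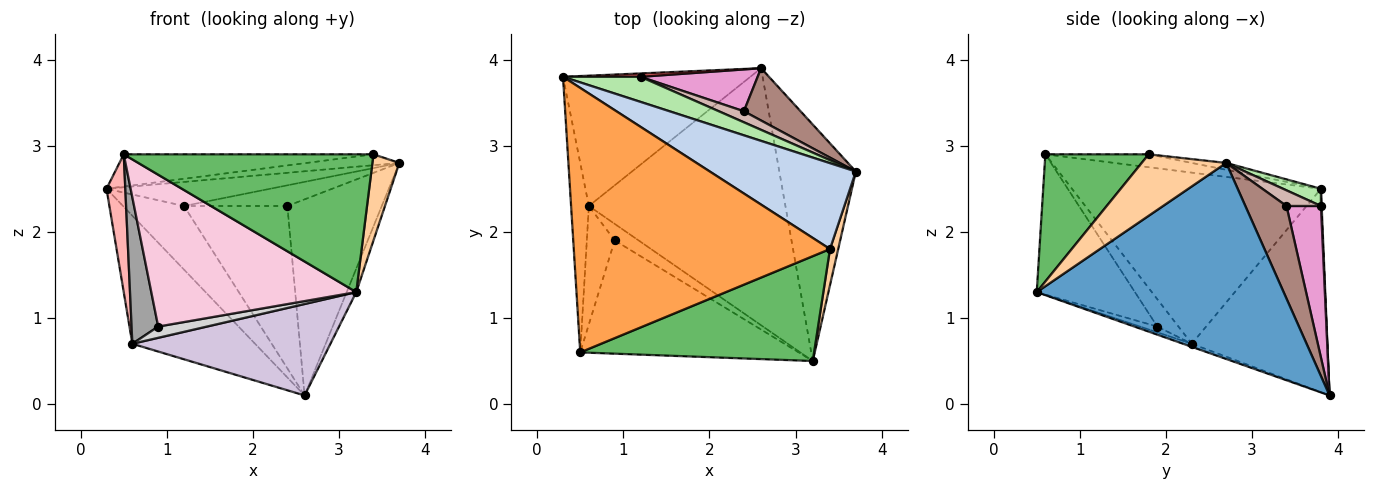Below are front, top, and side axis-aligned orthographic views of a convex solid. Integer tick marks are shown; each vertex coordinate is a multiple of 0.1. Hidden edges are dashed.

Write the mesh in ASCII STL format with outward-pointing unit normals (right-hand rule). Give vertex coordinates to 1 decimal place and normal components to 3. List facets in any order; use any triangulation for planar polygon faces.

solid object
 facet normal 0.931 0.036 -0.363
  outer loop
   vertex 3.2 0.5 1.3
   vertex 2.6 3.9 0.1
   vertex 3.7 2.7 2.8
  endloop
 endfacet
 facet normal -0.047 0.126 0.991
  outer loop
   vertex 3.4 1.8 2.9
   vertex 3.7 2.7 2.8
   vertex 0.3 3.8 2.5
  endloop
 endfacet
 facet normal -0.050 0.121 0.991
  outer loop
   vertex 3.4 1.8 2.9
   vertex 0.3 3.8 2.5
   vertex 0.5 0.6 2.9
  endloop
 endfacet
 facet normal 0.945 -0.301 0.126
  outer loop
   vertex 3.4 1.8 2.9
   vertex 3.2 0.5 1.3
   vertex 3.7 2.7 2.8
  endloop
 endfacet
 facet normal 0.313 -0.756 0.575
  outer loop
   vertex 3.4 1.8 2.9
   vertex 0.5 0.6 2.9
   vertex 3.2 0.5 1.3
  endloop
 endfacet
 facet normal 0.158 0.684 0.712
  outer loop
   vertex 1.2 3.8 2.3
   vertex 0.3 3.8 2.5
   vertex 3.7 2.7 2.8
  endloop
 endfacet
 facet normal 0.012 0.999 0.053
  outer loop
   vertex 1.2 3.8 2.3
   vertex 2.6 3.9 0.1
   vertex 0.3 3.8 2.5
  endloop
 endfacet
 facet normal -0.992 -0.075 -0.103
  outer loop
   vertex 0.6 2.3 0.7
   vertex 0.5 0.6 2.9
   vertex 0.3 3.8 2.5
  endloop
 endfacet
 facet normal -0.612 0.554 -0.564
  outer loop
   vertex 0.6 2.3 0.7
   vertex 0.3 3.8 2.5
   vertex 2.6 3.9 0.1
  endloop
 endfacet
 facet normal -0.015 -0.335 -0.942
  outer loop
   vertex 0.6 2.3 0.7
   vertex 2.6 3.9 0.1
   vertex 3.2 0.5 1.3
  endloop
 endfacet
 facet normal 0.388 0.890 0.238
  outer loop
   vertex 2.4 3.4 2.3
   vertex 3.7 2.7 2.8
   vertex 2.6 3.9 0.1
  endloop
 endfacet
 facet normal 0.282 0.846 0.451
  outer loop
   vertex 2.4 3.4 2.3
   vertex 1.2 3.8 2.3
   vertex 3.7 2.7 2.8
  endloop
 endfacet
 facet normal 0.307 0.922 0.237
  outer loop
   vertex 2.4 3.4 2.3
   vertex 2.6 3.9 0.1
   vertex 1.2 3.8 2.3
  endloop
 endfacet
 facet normal -0.358 -0.748 -0.558
  outer loop
   vertex 0.9 1.9 0.9
   vertex 3.2 0.5 1.3
   vertex 0.5 0.6 2.9
  endloop
 endfacet
 facet normal -0.525 -0.662 -0.535
  outer loop
   vertex 0.9 1.9 0.9
   vertex 0.5 0.6 2.9
   vertex 0.6 2.3 0.7
  endloop
 endfacet
 facet normal -0.195 -0.552 -0.811
  outer loop
   vertex 0.9 1.9 0.9
   vertex 0.6 2.3 0.7
   vertex 3.2 0.5 1.3
  endloop
 endfacet
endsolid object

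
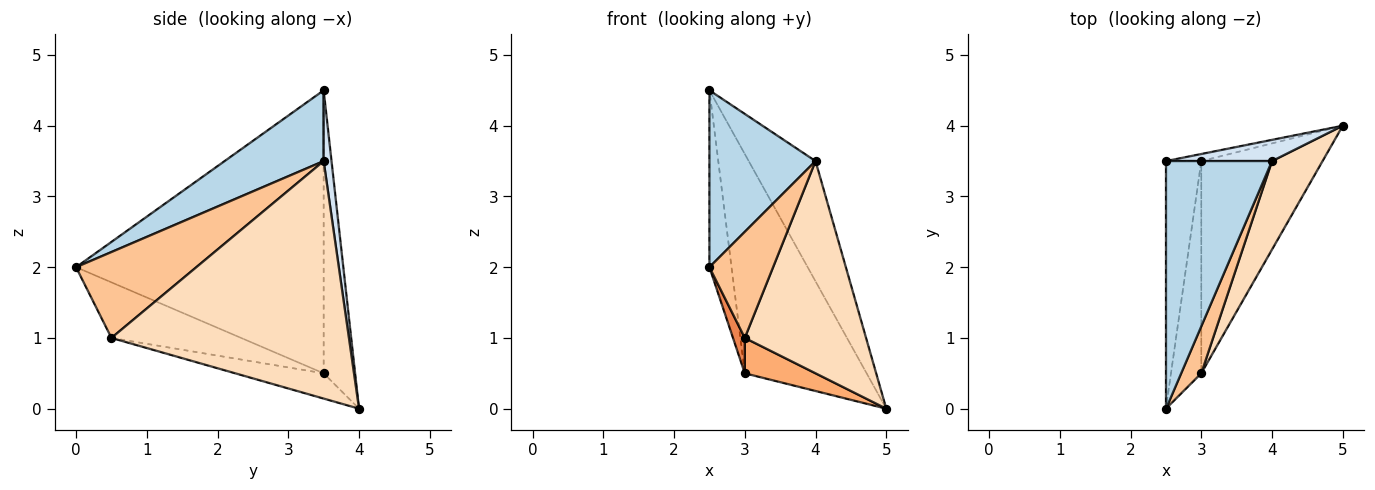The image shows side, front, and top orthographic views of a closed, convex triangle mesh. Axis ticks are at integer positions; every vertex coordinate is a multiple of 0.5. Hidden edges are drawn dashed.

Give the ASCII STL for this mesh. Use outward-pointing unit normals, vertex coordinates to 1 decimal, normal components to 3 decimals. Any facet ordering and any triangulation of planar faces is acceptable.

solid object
 facet normal -0.988 0.088 -0.124
  outer loop
   vertex 3.0 3.5 0.5
   vertex 2.5 0.0 2.0
   vertex 2.5 3.5 4.5
  endloop
 endfacet
 facet normal -0.250 0.968 -0.031
  outer loop
   vertex 3.0 3.5 0.5
   vertex 2.5 3.5 4.5
   vertex 5.0 4.0 0.0
  endloop
 endfacet
 facet normal 0.477 -0.511 0.715
  outer loop
   vertex 4.0 3.5 3.5
   vertex 2.5 3.5 4.5
   vertex 2.5 0.0 2.0
  endloop
 endfacet
 facet normal 0.115 0.978 0.173
  outer loop
   vertex 4.0 3.5 3.5
   vertex 5.0 4.0 0.0
   vertex 2.5 3.5 4.5
  endloop
 endfacet
 facet normal -0.875 -0.080 -0.477
  outer loop
   vertex 3.0 0.5 1.0
   vertex 2.5 0.0 2.0
   vertex 3.0 3.5 0.5
  endloop
 endfacet
 facet normal -0.201 -0.161 -0.966
  outer loop
   vertex 3.0 0.5 1.0
   vertex 3.0 3.5 0.5
   vertex 5.0 4.0 0.0
  endloop
 endfacet
 facet normal 0.865 -0.458 0.204
  outer loop
   vertex 3.0 0.5 1.0
   vertex 4.0 3.5 3.5
   vertex 2.5 0.0 2.0
  endloop
 endfacet
 facet normal 0.875 -0.447 0.186
  outer loop
   vertex 3.0 0.5 1.0
   vertex 5.0 4.0 0.0
   vertex 4.0 3.5 3.5
  endloop
 endfacet
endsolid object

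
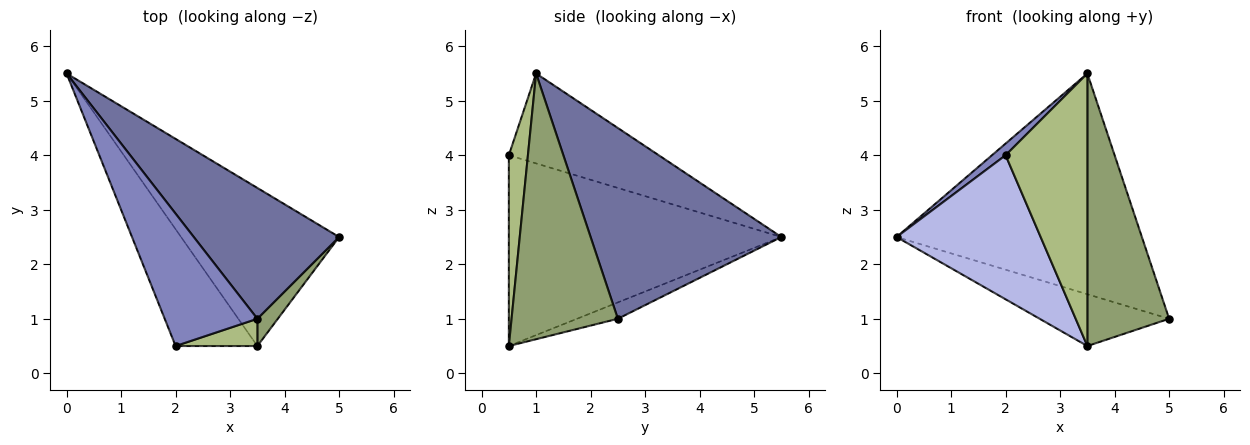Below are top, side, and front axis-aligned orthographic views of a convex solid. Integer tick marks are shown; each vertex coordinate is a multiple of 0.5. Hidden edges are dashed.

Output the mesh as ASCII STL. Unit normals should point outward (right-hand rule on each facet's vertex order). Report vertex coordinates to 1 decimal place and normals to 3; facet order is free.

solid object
 facet normal 0.556 0.715 0.424
  outer loop
   vertex 3.5 1.0 5.5
   vertex 5.0 2.5 1.0
   vertex 0.0 5.5 2.5
  endloop
 endfacet
 facet normal -0.695 -0.063 0.716
  outer loop
   vertex 3.5 1.0 5.5
   vertex 0.0 5.5 2.5
   vertex 2.0 0.5 4.0
  endloop
 endfacet
 facet normal -0.098 0.310 -0.946
  outer loop
   vertex 3.5 0.5 0.5
   vertex 0.0 5.5 2.5
   vertex 5.0 2.5 1.0
  endloop
 endfacet
 facet normal -0.827 -0.437 -0.354
  outer loop
   vertex 3.5 0.5 0.5
   vertex 2.0 0.5 4.0
   vertex 0.0 5.5 2.5
  endloop
 endfacet
 facet normal 0.791 -0.609 0.061
  outer loop
   vertex 3.5 0.5 0.5
   vertex 5.0 2.5 1.0
   vertex 3.5 1.0 5.5
  endloop
 endfacet
 facet normal 0.226 -0.969 0.097
  outer loop
   vertex 3.5 0.5 0.5
   vertex 3.5 1.0 5.5
   vertex 2.0 0.5 4.0
  endloop
 endfacet
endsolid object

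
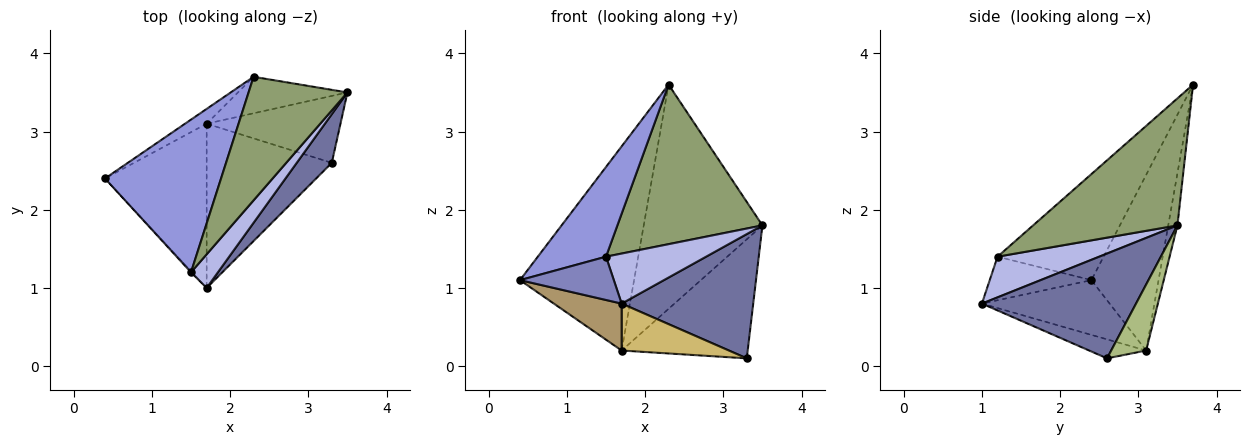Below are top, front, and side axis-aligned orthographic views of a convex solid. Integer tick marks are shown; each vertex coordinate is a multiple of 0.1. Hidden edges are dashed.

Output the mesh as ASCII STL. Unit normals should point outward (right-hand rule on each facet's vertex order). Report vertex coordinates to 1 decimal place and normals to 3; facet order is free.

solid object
 facet normal 0.737 -0.629 0.246
  outer loop
   vertex 3.3 2.6 0.1
   vertex 3.5 3.5 1.8
   vertex 1.7 1.0 0.8
  endloop
 endfacet
 facet normal -0.735 -0.678 -0.019
  outer loop
   vertex 1.5 1.2 1.4
   vertex 0.4 2.4 1.1
   vertex 1.7 1.0 0.8
  endloop
 endfacet
 facet normal -0.619 -0.398 0.677
  outer loop
   vertex 1.5 1.2 1.4
   vertex 2.3 3.7 3.6
   vertex 0.4 2.4 1.1
  endloop
 endfacet
 facet normal 0.645 -0.635 0.426
  outer loop
   vertex 1.5 1.2 1.4
   vertex 1.7 1.0 0.8
   vertex 3.5 3.5 1.8
  endloop
 endfacet
 facet normal 0.618 -0.621 0.481
  outer loop
   vertex 1.5 1.2 1.4
   vertex 3.5 3.5 1.8
   vertex 2.3 3.7 3.6
  endloop
 endfacet
 facet normal 0.235 0.847 -0.476
  outer loop
   vertex 1.7 3.1 0.2
   vertex 3.5 3.5 1.8
   vertex 3.3 2.6 0.1
  endloop
 endfacet
 facet normal -0.506 0.860 -0.062
  outer loop
   vertex 1.7 3.1 0.2
   vertex 0.4 2.4 1.1
   vertex 2.3 3.7 3.6
  endloop
 endfacet
 facet normal -0.076 0.984 -0.160
  outer loop
   vertex 1.7 3.1 0.2
   vertex 2.3 3.7 3.6
   vertex 3.5 3.5 1.8
  endloop
 endfacet
 facet normal -0.460 -0.244 -0.854
  outer loop
   vertex 1.7 3.1 0.2
   vertex 1.7 1.0 0.8
   vertex 0.4 2.4 1.1
  endloop
 endfacet
 facet normal -0.144 -0.272 -0.951
  outer loop
   vertex 1.7 3.1 0.2
   vertex 3.3 2.6 0.1
   vertex 1.7 1.0 0.8
  endloop
 endfacet
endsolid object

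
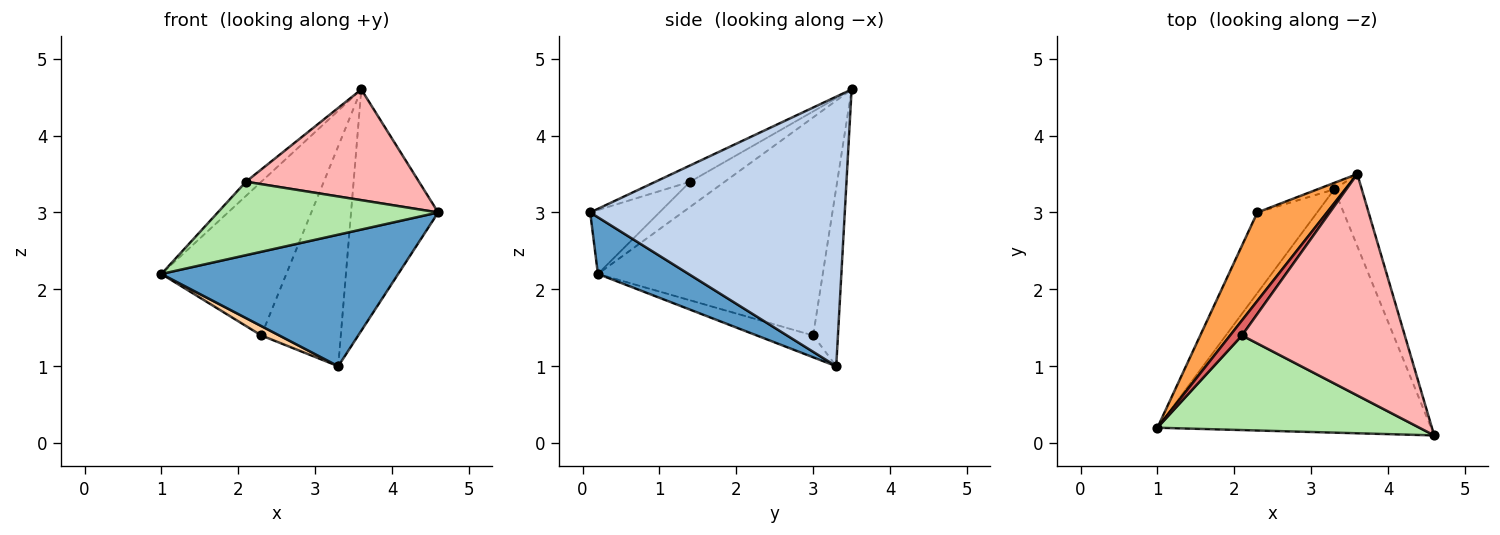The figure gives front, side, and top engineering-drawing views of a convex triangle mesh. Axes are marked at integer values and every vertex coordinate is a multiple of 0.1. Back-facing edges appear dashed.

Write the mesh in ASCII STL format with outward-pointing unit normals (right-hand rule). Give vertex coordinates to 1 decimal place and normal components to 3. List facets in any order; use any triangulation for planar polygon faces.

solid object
 facet normal 0.179 -0.468 -0.865
  outer loop
   vertex 3.3 3.3 1.0
   vertex 4.6 0.1 3.0
   vertex 1.0 0.2 2.2
  endloop
 endfacet
 facet normal 0.942 0.322 -0.096
  outer loop
   vertex 3.3 3.3 1.0
   vertex 3.6 3.5 4.6
   vertex 4.6 0.1 3.0
  endloop
 endfacet
 facet normal -0.842 0.468 0.269
  outer loop
   vertex 2.3 3.0 1.4
   vertex 1.0 0.2 2.2
   vertex 3.6 3.5 4.6
  endloop
 endfacet
 facet normal -0.341 -0.108 -0.934
  outer loop
   vertex 2.3 3.0 1.4
   vertex 3.3 3.3 1.0
   vertex 1.0 0.2 2.2
  endloop
 endfacet
 facet normal -0.298 0.954 -0.028
  outer loop
   vertex 2.3 3.0 1.4
   vertex 3.6 3.5 4.6
   vertex 3.3 3.3 1.0
  endloop
 endfacet
 facet normal -0.189 -0.602 0.776
  outer loop
   vertex 2.1 1.4 3.4
   vertex 1.0 0.2 2.2
   vertex 4.6 0.1 3.0
  endloop
 endfacet
 facet normal -0.839 0.373 0.396
  outer loop
   vertex 2.1 1.4 3.4
   vertex 3.6 3.5 4.6
   vertex 1.0 0.2 2.2
  endloop
 endfacet
 facet normal -0.089 -0.445 0.891
  outer loop
   vertex 2.1 1.4 3.4
   vertex 4.6 0.1 3.0
   vertex 3.6 3.5 4.6
  endloop
 endfacet
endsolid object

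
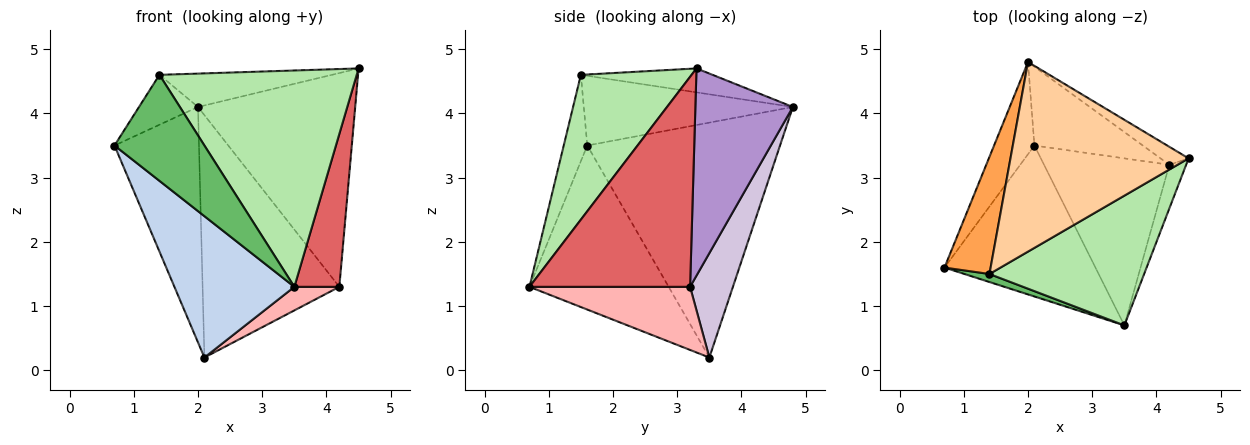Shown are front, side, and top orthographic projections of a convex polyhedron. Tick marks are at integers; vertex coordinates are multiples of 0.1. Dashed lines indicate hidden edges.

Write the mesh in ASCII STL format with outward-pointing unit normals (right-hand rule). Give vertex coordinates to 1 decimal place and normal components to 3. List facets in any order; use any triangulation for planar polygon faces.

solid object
 facet normal -0.905 0.397 -0.155
  outer loop
   vertex 2.1 3.5 0.2
   vertex 0.7 1.6 3.5
   vertex 2.0 4.8 4.1
  endloop
 endfacet
 facet normal -0.621 -0.535 -0.572
  outer loop
   vertex 3.5 0.7 1.3
   vertex 0.7 1.6 3.5
   vertex 2.1 3.5 0.2
  endloop
 endfacet
 facet normal -0.812 0.229 0.537
  outer loop
   vertex 1.4 1.5 4.6
   vertex 2.0 4.8 4.1
   vertex 0.7 1.6 3.5
  endloop
 endfacet
 facet normal -0.131 0.172 0.976
  outer loop
   vertex 1.4 1.5 4.6
   vertex 4.5 3.3 4.7
   vertex 2.0 4.8 4.1
  endloop
 endfacet
 facet normal -0.253 -0.965 0.073
  outer loop
   vertex 1.4 1.5 4.6
   vertex 0.7 1.6 3.5
   vertex 3.5 0.7 1.3
  endloop
 endfacet
 facet normal 0.434 -0.773 0.463
  outer loop
   vertex 1.4 1.5 4.6
   vertex 3.5 0.7 1.3
   vertex 4.5 3.3 4.7
  endloop
 endfacet
 facet normal 0.960 -0.269 -0.077
  outer loop
   vertex 4.2 3.2 1.3
   vertex 4.5 3.3 4.7
   vertex 3.5 0.7 1.3
  endloop
 endfacet
 facet normal 0.446 -0.125 -0.886
  outer loop
   vertex 4.2 3.2 1.3
   vertex 3.5 0.7 1.3
   vertex 2.1 3.5 0.2
  endloop
 endfacet
 facet normal 0.526 0.848 -0.071
  outer loop
   vertex 4.2 3.2 1.3
   vertex 2.0 4.8 4.1
   vertex 4.5 3.3 4.7
  endloop
 endfacet
 facet normal 0.285 0.911 -0.296
  outer loop
   vertex 4.2 3.2 1.3
   vertex 2.1 3.5 0.2
   vertex 2.0 4.8 4.1
  endloop
 endfacet
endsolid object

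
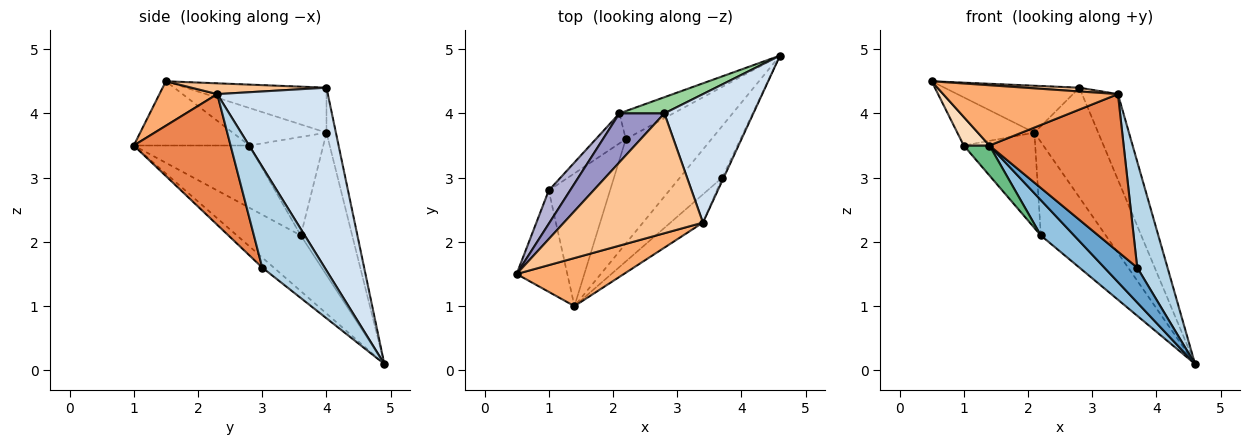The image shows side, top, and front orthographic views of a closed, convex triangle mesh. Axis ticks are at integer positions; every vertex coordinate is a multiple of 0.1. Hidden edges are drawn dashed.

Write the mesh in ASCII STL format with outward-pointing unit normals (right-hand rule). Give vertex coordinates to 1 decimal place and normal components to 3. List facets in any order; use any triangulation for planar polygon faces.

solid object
 facet normal -0.193 -0.550 -0.813
  outer loop
   vertex 3.7 3.0 1.6
   vertex 1.4 1.0 3.5
   vertex 4.6 4.9 0.1
  endloop
 endfacet
 facet normal -0.524 -0.273 -0.807
  outer loop
   vertex 2.2 3.6 2.1
   vertex 4.6 4.9 0.1
   vertex 1.4 1.0 3.5
  endloop
 endfacet
 facet normal 0.900 -0.437 -0.013
  outer loop
   vertex 3.4 2.3 4.3
   vertex 3.7 3.0 1.6
   vertex 4.6 4.9 0.1
  endloop
 endfacet
 facet normal 0.863 0.280 0.420
  outer loop
   vertex 3.4 2.3 4.3
   vertex 4.6 4.9 0.1
   vertex 2.8 4.0 4.4
  endloop
 endfacet
 facet normal 0.579 -0.802 -0.144
  outer loop
   vertex 3.4 2.3 4.3
   vertex 1.4 1.0 3.5
   vertex 3.7 3.0 1.6
  endloop
 endfacet
 facet normal 0.250 -0.757 0.604
  outer loop
   vertex 3.4 2.3 4.3
   vertex 0.5 1.5 4.5
   vertex 1.4 1.0 3.5
  endloop
 endfacet
 facet normal 0.077 -0.031 0.997
  outer loop
   vertex 3.4 2.3 4.3
   vertex 2.8 4.0 4.4
   vertex 0.5 1.5 4.5
  endloop
 endfacet
 facet normal -0.773 -0.172 -0.610
  outer loop
   vertex 1.0 2.8 3.5
   vertex 1.4 1.0 3.5
   vertex 0.5 1.5 4.5
  endloop
 endfacet
 facet normal -0.704 -0.156 -0.693
  outer loop
   vertex 1.0 2.8 3.5
   vertex 2.2 3.6 2.1
   vertex 1.4 1.0 3.5
  endloop
 endfacet
 facet normal -0.144 0.979 0.144
  outer loop
   vertex 2.1 4.0 3.7
   vertex 2.8 4.0 4.4
   vertex 4.6 4.9 0.1
  endloop
 endfacet
 facet normal -0.604 0.763 -0.229
  outer loop
   vertex 2.1 4.0 3.7
   vertex 4.6 4.9 0.1
   vertex 2.2 3.6 2.1
  endloop
 endfacet
 facet normal -0.702 0.679 -0.214
  outer loop
   vertex 2.1 4.0 3.7
   vertex 2.2 3.6 2.1
   vertex 1.0 2.8 3.5
  endloop
 endfacet
 facet normal -0.585 0.562 0.585
  outer loop
   vertex 2.1 4.0 3.7
   vertex 0.5 1.5 4.5
   vertex 2.8 4.0 4.4
  endloop
 endfacet
 facet normal -0.707 0.581 0.402
  outer loop
   vertex 2.1 4.0 3.7
   vertex 1.0 2.8 3.5
   vertex 0.5 1.5 4.5
  endloop
 endfacet
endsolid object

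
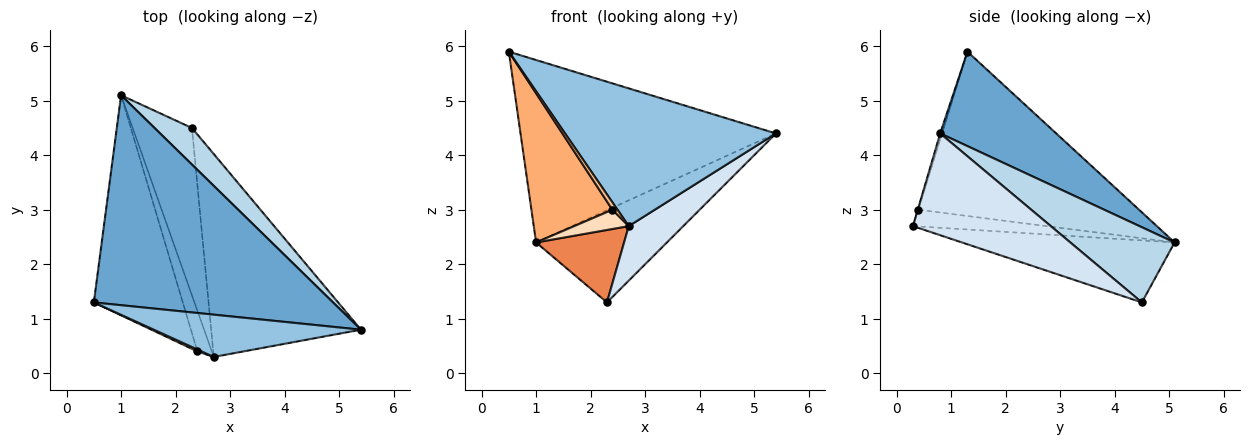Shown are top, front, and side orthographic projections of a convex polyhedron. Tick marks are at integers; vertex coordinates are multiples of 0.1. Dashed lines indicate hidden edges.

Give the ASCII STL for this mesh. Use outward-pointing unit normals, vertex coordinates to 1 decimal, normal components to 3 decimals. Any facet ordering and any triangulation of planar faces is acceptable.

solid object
 facet normal 0.286 0.629 0.723
  outer loop
   vertex 1.0 5.1 2.4
   vertex 0.5 1.3 5.9
   vertex 5.4 0.8 4.4
  endloop
 endfacet
 facet normal -0.008 -0.956 0.293
  outer loop
   vertex 2.7 0.3 2.7
   vertex 5.4 0.8 4.4
   vertex 0.5 1.3 5.9
  endloop
 endfacet
 facet normal 0.595 0.747 0.296
  outer loop
   vertex 2.3 4.5 1.3
   vertex 1.0 5.1 2.4
   vertex 5.4 0.8 4.4
  endloop
 endfacet
 facet normal 0.549 -0.217 -0.807
  outer loop
   vertex 2.3 4.5 1.3
   vertex 5.4 0.8 4.4
   vertex 2.7 0.3 2.7
  endloop
 endfacet
 facet normal -0.692 -0.287 -0.662
  outer loop
   vertex 2.3 4.5 1.3
   vertex 2.7 0.3 2.7
   vertex 1.0 5.1 2.4
  endloop
 endfacet
 facet normal -0.837 -0.307 -0.453
  outer loop
   vertex 2.4 0.4 3.0
   vertex 0.5 1.3 5.9
   vertex 1.0 5.1 2.4
  endloop
 endfacet
 facet normal -0.064 -0.964 0.257
  outer loop
   vertex 2.4 0.4 3.0
   vertex 2.7 0.3 2.7
   vertex 0.5 1.3 5.9
  endloop
 endfacet
 facet normal -0.723 -0.295 -0.625
  outer loop
   vertex 2.4 0.4 3.0
   vertex 1.0 5.1 2.4
   vertex 2.7 0.3 2.7
  endloop
 endfacet
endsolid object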